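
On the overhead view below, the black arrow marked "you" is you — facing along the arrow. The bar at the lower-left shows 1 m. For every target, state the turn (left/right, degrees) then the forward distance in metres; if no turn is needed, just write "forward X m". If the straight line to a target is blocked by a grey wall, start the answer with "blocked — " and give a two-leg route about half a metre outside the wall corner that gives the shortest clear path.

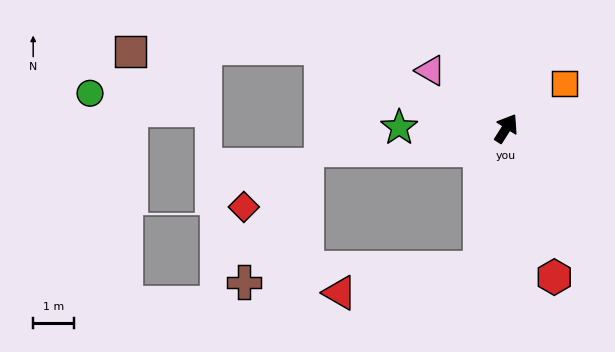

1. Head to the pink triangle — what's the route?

turn left 85°, forward 2.3 m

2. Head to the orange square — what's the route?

turn right 20°, forward 1.8 m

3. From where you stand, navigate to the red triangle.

blocked — turn right 158°, forward 3.5 m, then turn right 70°, forward 3.5 m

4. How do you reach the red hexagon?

turn right 130°, forward 3.8 m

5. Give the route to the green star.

turn left 122°, forward 2.6 m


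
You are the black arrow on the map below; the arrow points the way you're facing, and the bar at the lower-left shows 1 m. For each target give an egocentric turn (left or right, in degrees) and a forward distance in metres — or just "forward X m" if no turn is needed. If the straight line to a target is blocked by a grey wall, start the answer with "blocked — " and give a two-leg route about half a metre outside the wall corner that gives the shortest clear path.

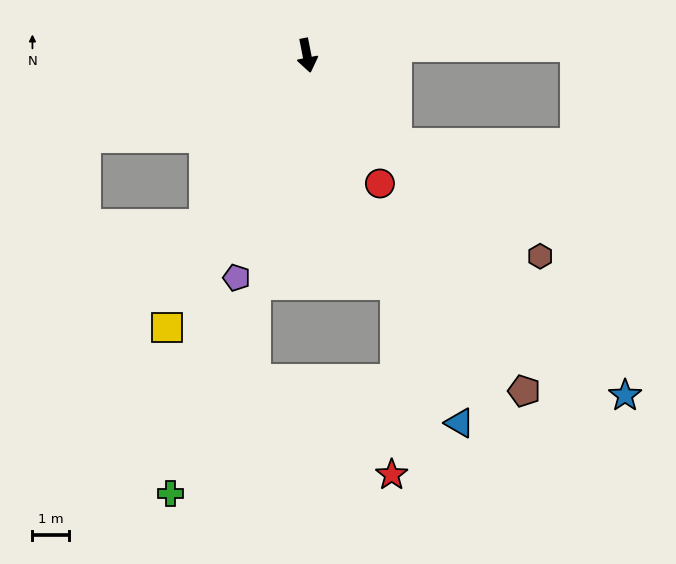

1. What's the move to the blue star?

turn left 32°, forward 12.8 m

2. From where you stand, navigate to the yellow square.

turn right 38°, forward 8.4 m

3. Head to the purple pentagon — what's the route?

turn right 29°, forward 6.4 m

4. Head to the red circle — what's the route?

turn left 19°, forward 4.0 m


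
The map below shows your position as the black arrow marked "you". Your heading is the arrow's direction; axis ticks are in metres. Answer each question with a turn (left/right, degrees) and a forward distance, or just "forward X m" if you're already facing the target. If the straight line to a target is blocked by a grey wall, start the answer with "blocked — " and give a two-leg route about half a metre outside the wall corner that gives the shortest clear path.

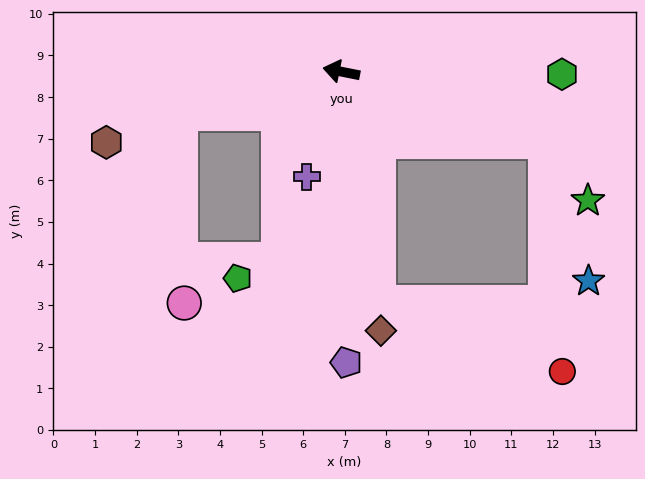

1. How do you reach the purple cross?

turn left 83°, forward 2.7 m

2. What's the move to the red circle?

blocked — turn left 110°, forward 5.6 m, then turn left 61°, forward 4.7 m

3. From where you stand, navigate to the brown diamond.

turn left 110°, forward 6.3 m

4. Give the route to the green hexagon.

turn right 169°, forward 5.3 m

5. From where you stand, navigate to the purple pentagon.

turn left 102°, forward 7.0 m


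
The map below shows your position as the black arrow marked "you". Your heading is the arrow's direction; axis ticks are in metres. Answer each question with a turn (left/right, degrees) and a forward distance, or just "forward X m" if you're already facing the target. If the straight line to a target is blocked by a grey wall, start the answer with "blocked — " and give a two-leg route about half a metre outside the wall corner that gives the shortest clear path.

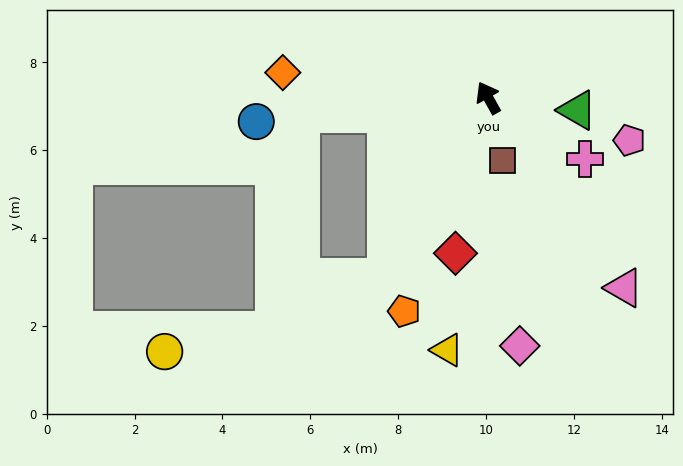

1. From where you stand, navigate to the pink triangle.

turn right 174°, forward 5.3 m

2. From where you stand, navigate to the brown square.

turn left 164°, forward 1.5 m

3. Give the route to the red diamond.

turn left 139°, forward 3.6 m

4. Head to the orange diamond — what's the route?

turn left 54°, forward 4.7 m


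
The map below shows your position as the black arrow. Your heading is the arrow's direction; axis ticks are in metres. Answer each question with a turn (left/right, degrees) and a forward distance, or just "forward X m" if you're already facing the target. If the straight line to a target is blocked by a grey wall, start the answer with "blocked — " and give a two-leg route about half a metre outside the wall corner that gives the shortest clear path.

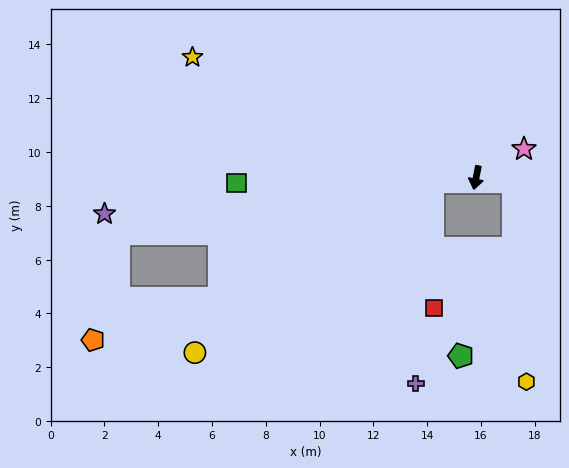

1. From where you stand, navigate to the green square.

turn right 77°, forward 8.9 m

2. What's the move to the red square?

blocked — turn right 73°, forward 1.6 m, then turn left 85°, forward 4.7 m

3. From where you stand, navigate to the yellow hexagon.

blocked — turn left 94°, forward 1.4 m, then turn right 79°, forward 7.4 m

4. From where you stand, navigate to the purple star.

turn right 73°, forward 13.9 m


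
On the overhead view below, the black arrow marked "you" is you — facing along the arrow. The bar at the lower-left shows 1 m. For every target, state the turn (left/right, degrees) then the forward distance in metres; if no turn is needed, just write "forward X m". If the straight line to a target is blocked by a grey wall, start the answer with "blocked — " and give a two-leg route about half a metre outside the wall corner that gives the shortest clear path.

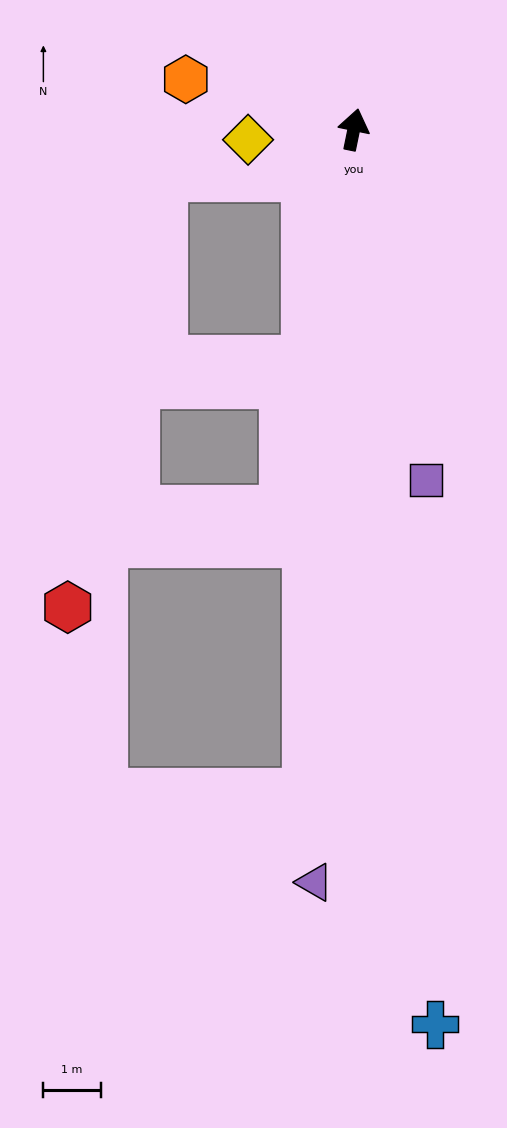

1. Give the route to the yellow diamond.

turn left 107°, forward 1.8 m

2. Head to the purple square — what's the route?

turn right 157°, forward 6.2 m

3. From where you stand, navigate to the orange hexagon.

turn left 85°, forward 3.1 m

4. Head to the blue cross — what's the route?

turn right 163°, forward 15.6 m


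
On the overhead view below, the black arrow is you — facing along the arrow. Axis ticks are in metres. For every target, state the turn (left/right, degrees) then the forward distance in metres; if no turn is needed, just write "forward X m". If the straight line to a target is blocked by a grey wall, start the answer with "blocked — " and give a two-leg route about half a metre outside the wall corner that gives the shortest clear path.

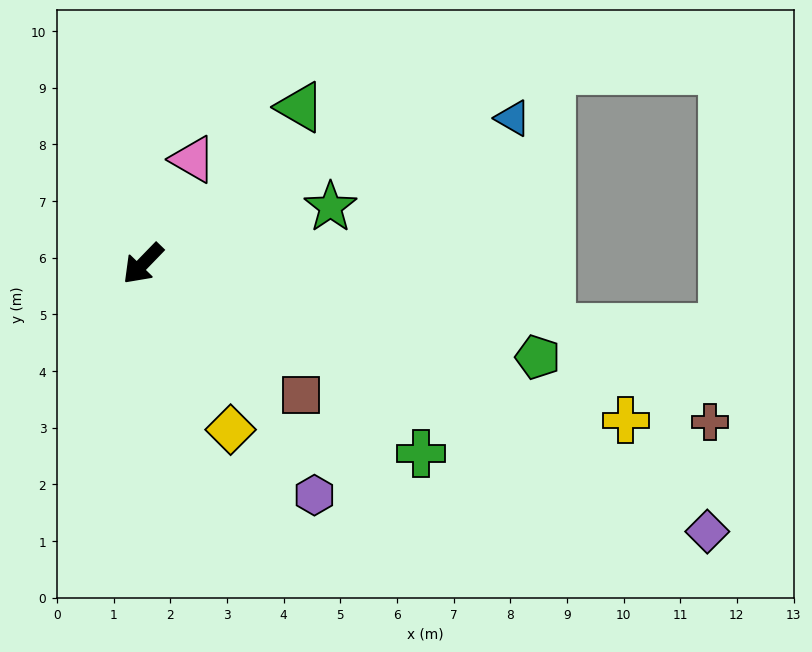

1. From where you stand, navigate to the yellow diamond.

turn left 72°, forward 3.3 m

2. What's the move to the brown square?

turn left 94°, forward 3.6 m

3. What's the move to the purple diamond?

turn left 109°, forward 11.0 m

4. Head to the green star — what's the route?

turn left 151°, forward 3.5 m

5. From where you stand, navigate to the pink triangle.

turn right 161°, forward 2.0 m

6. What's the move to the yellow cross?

turn left 116°, forward 9.0 m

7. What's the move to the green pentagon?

turn left 121°, forward 7.2 m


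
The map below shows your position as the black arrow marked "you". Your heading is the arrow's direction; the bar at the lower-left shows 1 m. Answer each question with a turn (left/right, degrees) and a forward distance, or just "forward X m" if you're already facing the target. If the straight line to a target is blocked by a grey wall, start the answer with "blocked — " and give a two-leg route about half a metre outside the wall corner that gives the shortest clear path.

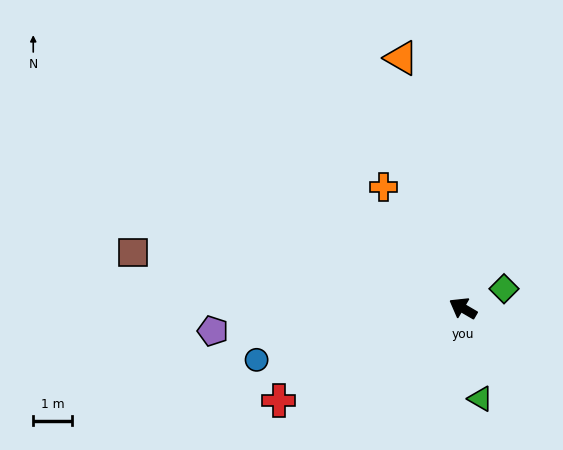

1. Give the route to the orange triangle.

turn right 46°, forward 6.6 m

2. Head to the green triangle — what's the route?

turn left 131°, forward 2.4 m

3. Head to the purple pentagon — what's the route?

turn left 35°, forward 6.4 m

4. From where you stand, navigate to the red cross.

turn left 57°, forward 5.3 m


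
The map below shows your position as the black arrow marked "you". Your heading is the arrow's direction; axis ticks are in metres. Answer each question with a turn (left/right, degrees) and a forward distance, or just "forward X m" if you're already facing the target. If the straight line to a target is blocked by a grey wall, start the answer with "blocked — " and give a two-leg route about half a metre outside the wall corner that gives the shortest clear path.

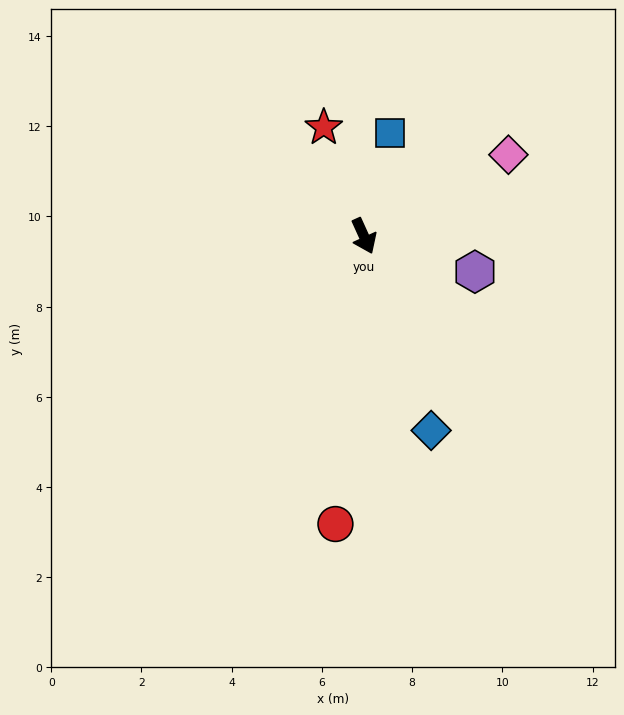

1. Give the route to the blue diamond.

turn right 5°, forward 4.6 m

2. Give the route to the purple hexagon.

turn left 48°, forward 2.6 m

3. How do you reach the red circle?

turn right 30°, forward 6.4 m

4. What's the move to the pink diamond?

turn left 95°, forward 3.7 m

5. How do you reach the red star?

turn left 176°, forward 2.6 m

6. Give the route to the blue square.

turn left 141°, forward 2.4 m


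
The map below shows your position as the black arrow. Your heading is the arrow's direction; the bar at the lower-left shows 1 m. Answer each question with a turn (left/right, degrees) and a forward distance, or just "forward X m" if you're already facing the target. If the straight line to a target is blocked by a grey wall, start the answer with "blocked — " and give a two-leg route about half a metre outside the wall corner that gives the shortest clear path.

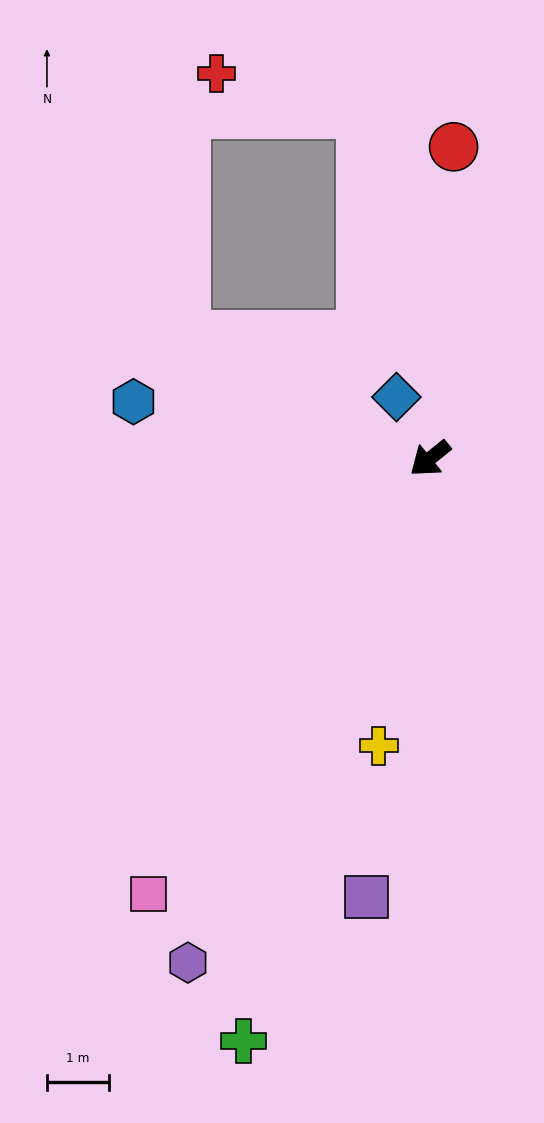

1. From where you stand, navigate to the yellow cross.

turn left 41°, forward 4.7 m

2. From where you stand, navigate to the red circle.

turn right 133°, forward 5.0 m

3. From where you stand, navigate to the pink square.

turn left 18°, forward 8.3 m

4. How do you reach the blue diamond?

turn right 100°, forward 1.1 m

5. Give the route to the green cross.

turn left 33°, forward 9.8 m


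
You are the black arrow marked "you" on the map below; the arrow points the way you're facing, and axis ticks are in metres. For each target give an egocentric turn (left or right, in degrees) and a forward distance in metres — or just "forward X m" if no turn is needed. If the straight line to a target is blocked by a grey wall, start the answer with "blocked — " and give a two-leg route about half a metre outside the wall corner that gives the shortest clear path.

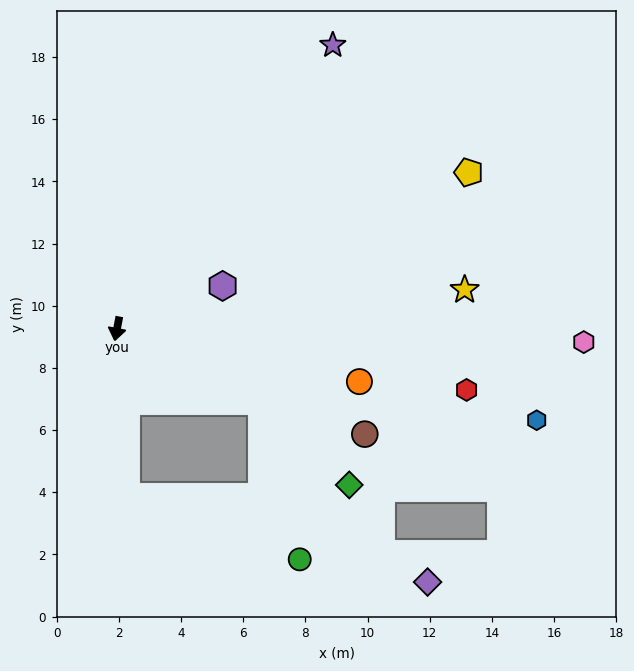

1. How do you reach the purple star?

turn left 154°, forward 11.5 m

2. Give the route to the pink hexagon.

turn left 99°, forward 15.0 m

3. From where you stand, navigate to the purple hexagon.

turn left 123°, forward 3.7 m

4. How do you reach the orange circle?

turn left 89°, forward 8.0 m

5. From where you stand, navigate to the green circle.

blocked — turn left 74°, forward 5.2 m, then turn right 49°, forward 5.2 m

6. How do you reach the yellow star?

turn left 107°, forward 11.3 m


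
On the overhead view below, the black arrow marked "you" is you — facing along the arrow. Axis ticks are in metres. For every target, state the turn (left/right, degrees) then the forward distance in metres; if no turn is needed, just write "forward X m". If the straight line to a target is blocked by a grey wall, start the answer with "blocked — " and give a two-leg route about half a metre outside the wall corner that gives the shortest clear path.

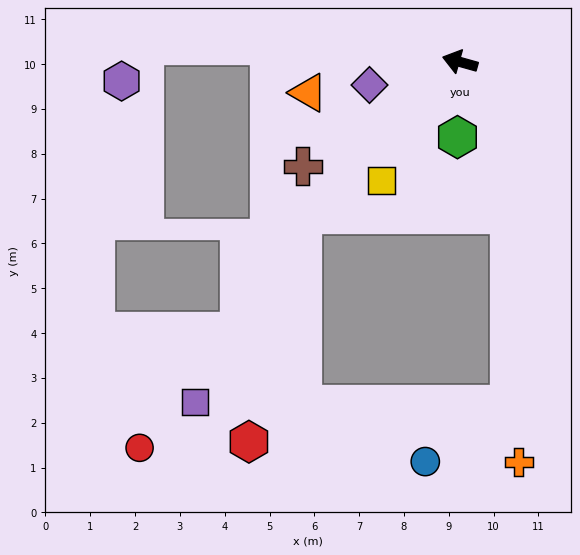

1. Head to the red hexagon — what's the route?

blocked — turn left 60°, forward 4.9 m, then turn left 32°, forward 5.2 m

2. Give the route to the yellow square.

turn left 72°, forward 3.2 m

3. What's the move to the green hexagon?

turn left 104°, forward 1.7 m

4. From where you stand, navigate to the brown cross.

turn left 49°, forward 4.2 m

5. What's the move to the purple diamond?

turn left 30°, forward 2.1 m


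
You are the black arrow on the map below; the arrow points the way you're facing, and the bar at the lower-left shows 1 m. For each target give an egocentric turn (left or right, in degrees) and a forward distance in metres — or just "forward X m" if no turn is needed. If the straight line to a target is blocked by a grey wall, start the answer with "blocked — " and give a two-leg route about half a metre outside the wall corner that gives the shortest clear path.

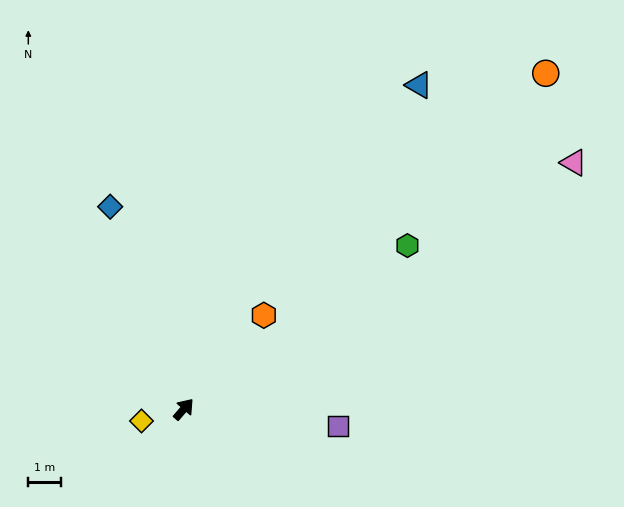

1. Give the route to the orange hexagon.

forward 3.8 m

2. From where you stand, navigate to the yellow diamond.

turn left 147°, forward 1.4 m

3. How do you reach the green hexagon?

turn right 13°, forward 8.5 m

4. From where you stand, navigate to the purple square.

turn right 55°, forward 4.8 m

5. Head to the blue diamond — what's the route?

turn left 61°, forward 6.6 m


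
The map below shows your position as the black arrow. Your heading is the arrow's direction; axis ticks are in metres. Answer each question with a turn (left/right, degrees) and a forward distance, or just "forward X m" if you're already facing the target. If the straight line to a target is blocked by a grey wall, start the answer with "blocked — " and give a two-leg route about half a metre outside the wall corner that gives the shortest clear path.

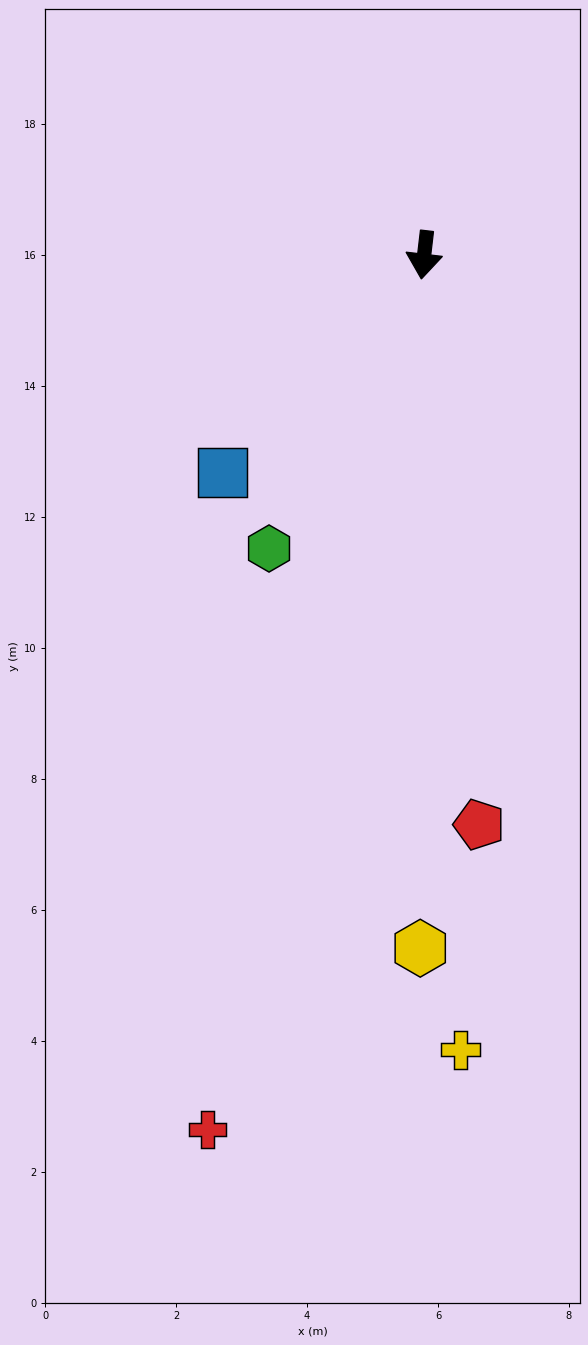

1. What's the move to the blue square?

turn right 36°, forward 4.5 m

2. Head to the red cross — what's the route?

turn right 7°, forward 13.8 m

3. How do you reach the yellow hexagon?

turn left 6°, forward 10.6 m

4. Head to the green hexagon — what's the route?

turn right 21°, forward 5.1 m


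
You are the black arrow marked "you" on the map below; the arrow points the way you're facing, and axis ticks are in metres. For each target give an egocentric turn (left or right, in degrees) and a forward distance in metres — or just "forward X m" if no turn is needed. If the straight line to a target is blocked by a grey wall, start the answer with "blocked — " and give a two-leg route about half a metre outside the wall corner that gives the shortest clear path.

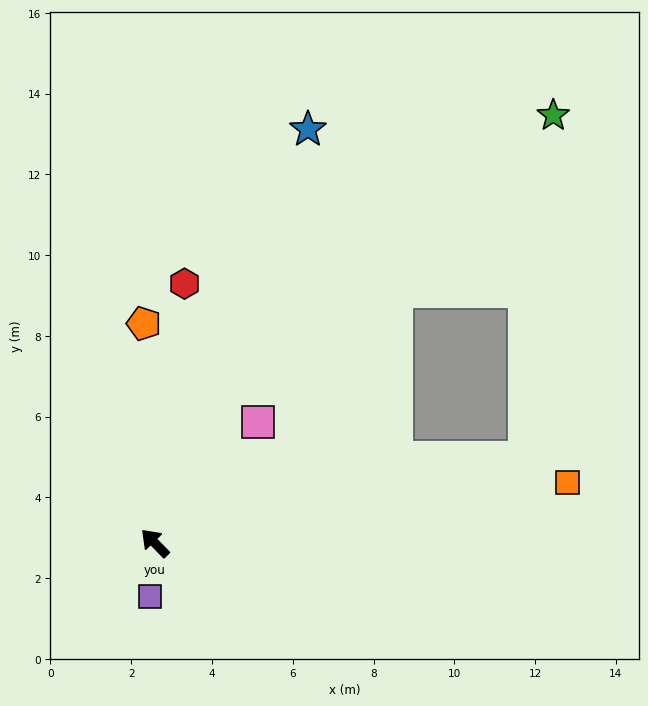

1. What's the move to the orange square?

turn right 126°, forward 10.3 m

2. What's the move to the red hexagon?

turn right 51°, forward 6.5 m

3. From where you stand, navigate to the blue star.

turn right 65°, forward 10.9 m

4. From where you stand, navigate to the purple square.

turn left 131°, forward 1.3 m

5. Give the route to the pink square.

turn right 85°, forward 3.9 m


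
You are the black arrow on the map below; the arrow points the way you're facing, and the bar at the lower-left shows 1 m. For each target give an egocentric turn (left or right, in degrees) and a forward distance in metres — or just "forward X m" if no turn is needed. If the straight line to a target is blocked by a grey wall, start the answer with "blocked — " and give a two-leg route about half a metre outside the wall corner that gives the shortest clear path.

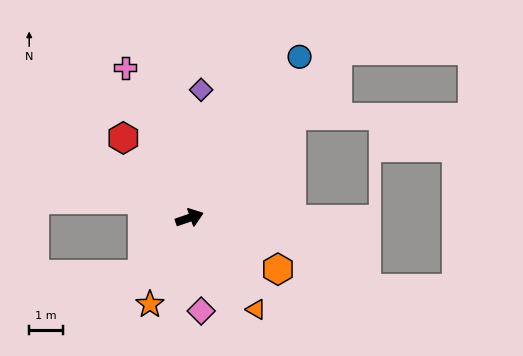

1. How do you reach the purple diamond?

turn left 66°, forward 3.8 m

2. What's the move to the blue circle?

turn left 37°, forward 5.8 m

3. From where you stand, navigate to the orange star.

turn right 134°, forward 2.8 m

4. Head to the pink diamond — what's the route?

turn right 102°, forward 2.8 m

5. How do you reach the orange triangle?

turn right 73°, forward 3.4 m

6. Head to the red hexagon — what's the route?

turn left 111°, forward 3.1 m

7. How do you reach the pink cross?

turn left 94°, forward 4.8 m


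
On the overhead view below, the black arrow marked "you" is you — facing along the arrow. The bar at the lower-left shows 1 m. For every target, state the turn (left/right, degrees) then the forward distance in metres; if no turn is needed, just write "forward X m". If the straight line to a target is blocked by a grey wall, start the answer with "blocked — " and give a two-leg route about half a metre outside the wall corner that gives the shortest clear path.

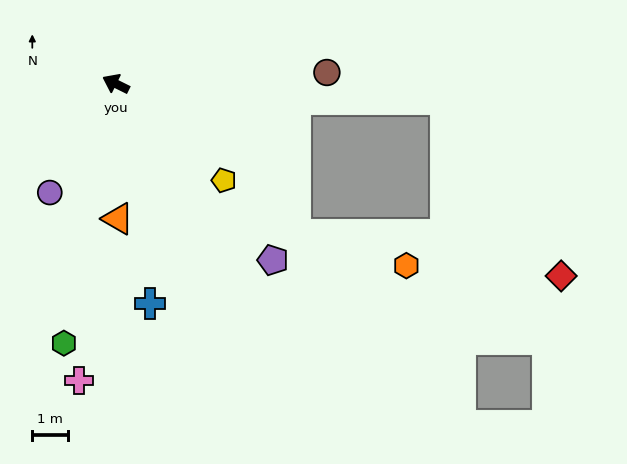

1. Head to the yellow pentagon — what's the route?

turn left 165°, forward 4.0 m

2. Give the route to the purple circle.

turn left 85°, forward 3.5 m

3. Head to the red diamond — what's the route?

blocked — turn right 156°, forward 9.2 m, then turn right 54°, forward 5.9 m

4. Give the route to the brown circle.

turn right 151°, forward 5.9 m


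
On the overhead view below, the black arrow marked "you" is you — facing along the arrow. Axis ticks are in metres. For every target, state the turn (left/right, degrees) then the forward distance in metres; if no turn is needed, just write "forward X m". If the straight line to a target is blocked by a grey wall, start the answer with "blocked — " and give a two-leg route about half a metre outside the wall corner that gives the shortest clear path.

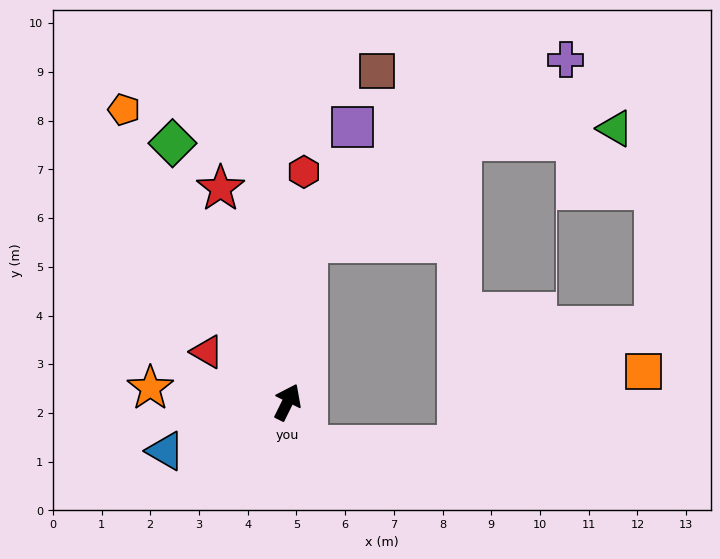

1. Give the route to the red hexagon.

turn left 22°, forward 4.7 m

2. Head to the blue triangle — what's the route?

turn left 138°, forward 2.7 m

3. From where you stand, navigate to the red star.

turn left 44°, forward 4.6 m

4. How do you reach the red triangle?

turn left 84°, forward 2.0 m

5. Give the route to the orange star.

turn left 111°, forward 2.8 m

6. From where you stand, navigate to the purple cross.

blocked — turn left 19°, forward 3.3 m, then turn right 47°, forward 6.5 m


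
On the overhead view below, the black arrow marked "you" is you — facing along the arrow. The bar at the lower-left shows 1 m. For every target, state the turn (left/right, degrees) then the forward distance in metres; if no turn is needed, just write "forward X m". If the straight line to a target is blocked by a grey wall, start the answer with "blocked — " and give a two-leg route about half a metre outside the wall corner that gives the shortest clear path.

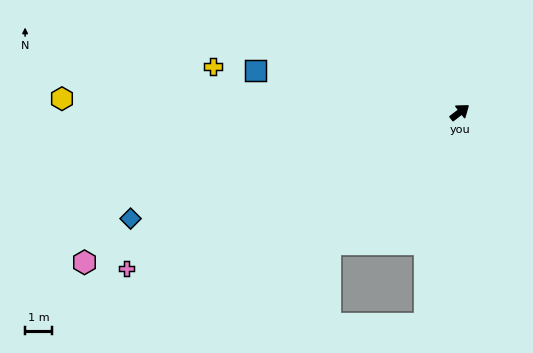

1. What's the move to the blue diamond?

turn left 160°, forward 12.9 m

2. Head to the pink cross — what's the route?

turn left 167°, forward 13.7 m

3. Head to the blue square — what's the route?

turn left 131°, forward 7.8 m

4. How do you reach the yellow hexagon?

turn left 140°, forward 14.8 m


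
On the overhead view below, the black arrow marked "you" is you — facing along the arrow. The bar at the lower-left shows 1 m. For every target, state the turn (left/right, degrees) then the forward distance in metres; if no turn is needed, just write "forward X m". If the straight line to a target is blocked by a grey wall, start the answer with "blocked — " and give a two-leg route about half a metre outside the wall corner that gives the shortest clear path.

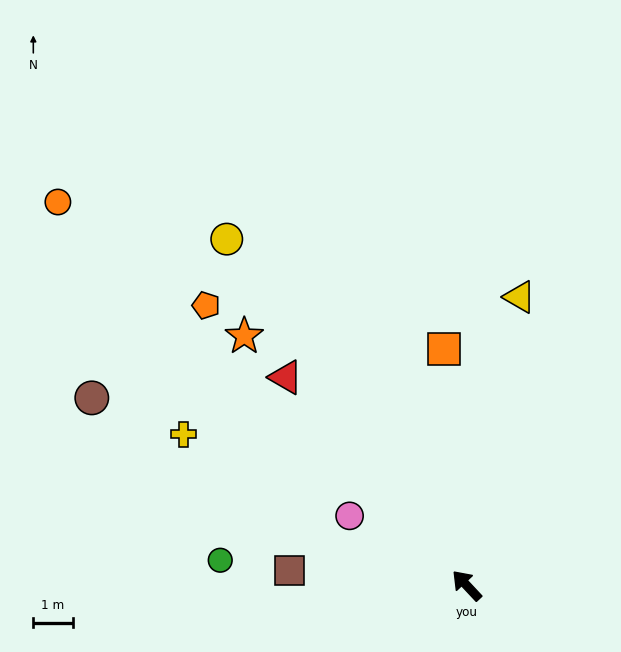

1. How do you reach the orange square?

turn right 38°, forward 6.0 m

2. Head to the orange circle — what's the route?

turn left 4°, forward 14.2 m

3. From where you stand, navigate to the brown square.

turn left 42°, forward 4.5 m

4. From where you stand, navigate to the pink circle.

turn left 16°, forward 3.4 m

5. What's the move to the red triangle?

turn right 2°, forward 7.0 m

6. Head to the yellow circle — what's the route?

turn right 8°, forward 10.6 m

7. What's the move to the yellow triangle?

turn right 53°, forward 7.4 m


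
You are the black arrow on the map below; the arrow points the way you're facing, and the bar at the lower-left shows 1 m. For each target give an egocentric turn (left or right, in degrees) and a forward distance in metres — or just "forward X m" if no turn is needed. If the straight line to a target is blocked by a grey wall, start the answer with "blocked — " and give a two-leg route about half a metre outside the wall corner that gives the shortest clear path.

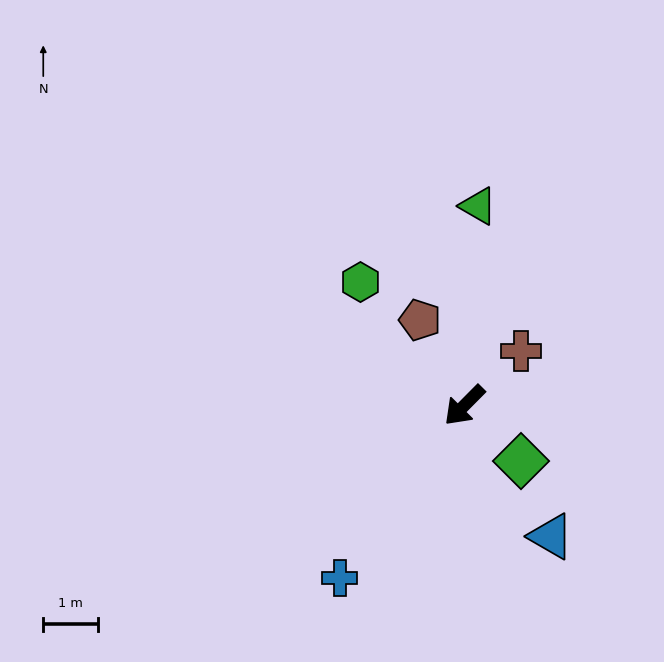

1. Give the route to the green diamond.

turn left 90°, forward 1.4 m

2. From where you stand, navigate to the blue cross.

turn left 9°, forward 3.9 m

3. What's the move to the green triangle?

turn right 139°, forward 3.6 m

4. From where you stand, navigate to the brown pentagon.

turn right 108°, forward 1.8 m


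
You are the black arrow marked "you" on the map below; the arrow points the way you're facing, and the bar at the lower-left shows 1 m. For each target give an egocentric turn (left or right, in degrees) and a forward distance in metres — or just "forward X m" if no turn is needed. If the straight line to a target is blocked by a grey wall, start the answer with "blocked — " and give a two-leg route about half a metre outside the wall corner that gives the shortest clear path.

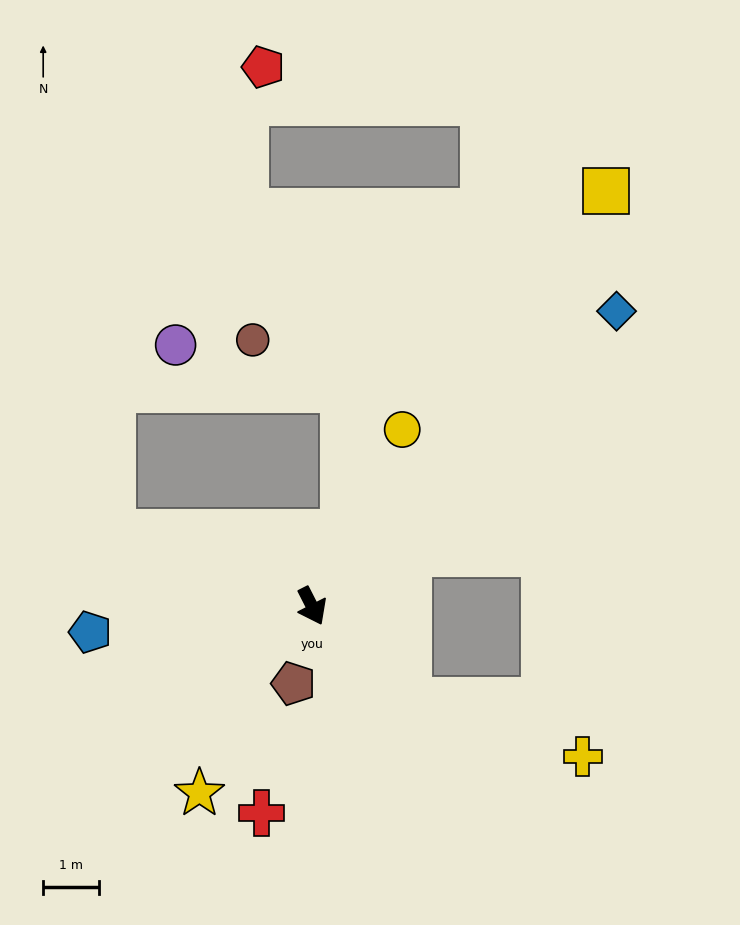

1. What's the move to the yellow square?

turn left 118°, forward 9.2 m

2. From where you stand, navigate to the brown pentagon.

turn right 40°, forward 1.4 m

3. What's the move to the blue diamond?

turn left 107°, forward 7.7 m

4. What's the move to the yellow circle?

turn left 126°, forward 3.6 m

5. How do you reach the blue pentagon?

turn right 110°, forward 4.0 m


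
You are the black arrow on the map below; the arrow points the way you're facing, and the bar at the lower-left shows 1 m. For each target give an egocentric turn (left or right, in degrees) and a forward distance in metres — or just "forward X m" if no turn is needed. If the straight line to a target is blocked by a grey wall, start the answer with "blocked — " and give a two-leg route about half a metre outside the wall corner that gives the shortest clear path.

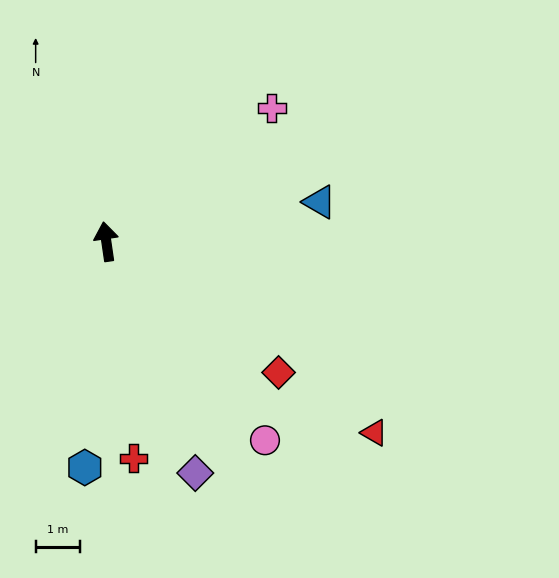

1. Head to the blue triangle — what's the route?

turn right 88°, forward 4.9 m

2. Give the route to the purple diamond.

turn right 167°, forward 5.6 m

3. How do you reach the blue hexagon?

turn left 166°, forward 5.1 m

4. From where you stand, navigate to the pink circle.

turn right 150°, forward 5.7 m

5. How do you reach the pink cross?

turn right 59°, forward 4.8 m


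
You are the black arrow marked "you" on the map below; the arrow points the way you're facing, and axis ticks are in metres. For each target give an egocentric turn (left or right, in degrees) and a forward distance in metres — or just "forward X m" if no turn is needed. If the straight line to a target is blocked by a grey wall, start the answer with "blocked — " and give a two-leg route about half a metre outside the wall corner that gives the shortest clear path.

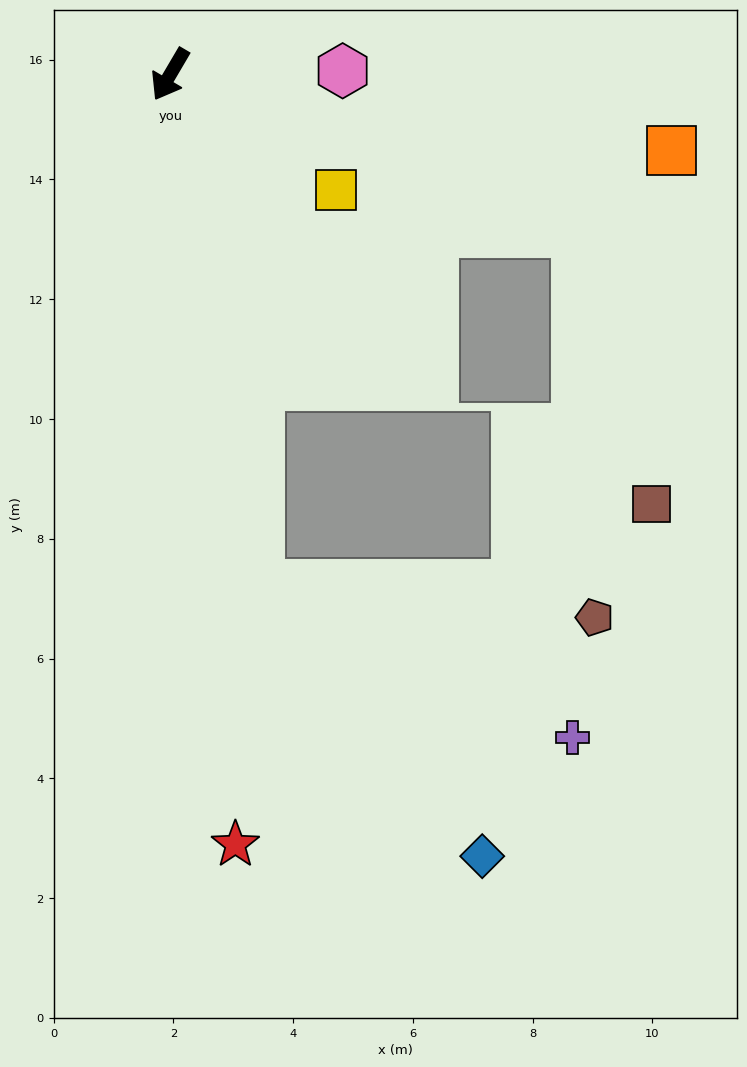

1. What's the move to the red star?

turn left 35°, forward 12.9 m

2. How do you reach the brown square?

blocked — turn left 99°, forward 7.3 m, then turn right 53°, forward 4.7 m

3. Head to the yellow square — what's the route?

turn left 85°, forward 3.4 m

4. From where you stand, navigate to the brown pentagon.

blocked — turn left 40°, forward 8.7 m, then turn left 75°, forward 5.6 m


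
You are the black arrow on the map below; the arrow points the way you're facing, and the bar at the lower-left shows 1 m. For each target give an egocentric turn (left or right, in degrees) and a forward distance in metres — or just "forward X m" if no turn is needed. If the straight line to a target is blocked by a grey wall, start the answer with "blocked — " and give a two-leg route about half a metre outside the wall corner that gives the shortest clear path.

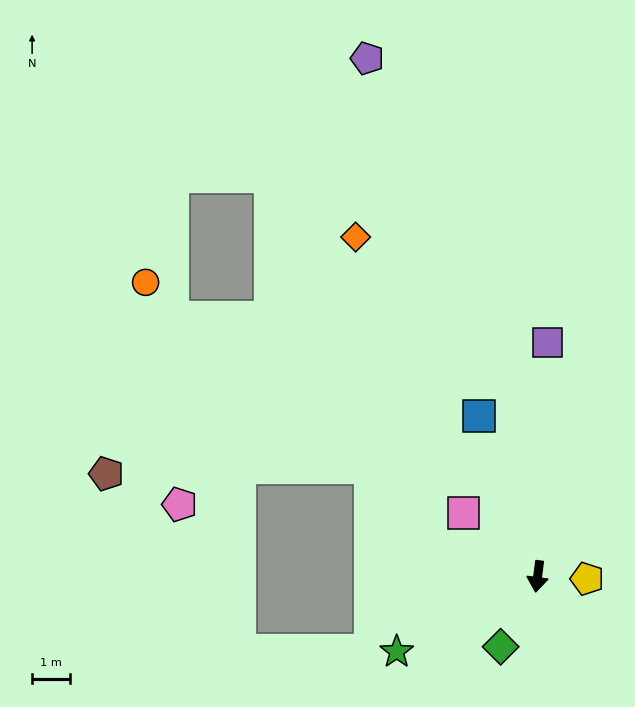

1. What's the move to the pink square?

turn right 123°, forward 2.6 m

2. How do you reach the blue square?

turn right 153°, forward 4.5 m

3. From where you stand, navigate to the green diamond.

turn right 20°, forward 2.1 m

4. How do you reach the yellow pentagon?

turn left 95°, forward 1.3 m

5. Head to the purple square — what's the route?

turn right 175°, forward 6.1 m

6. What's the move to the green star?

turn right 55°, forward 4.2 m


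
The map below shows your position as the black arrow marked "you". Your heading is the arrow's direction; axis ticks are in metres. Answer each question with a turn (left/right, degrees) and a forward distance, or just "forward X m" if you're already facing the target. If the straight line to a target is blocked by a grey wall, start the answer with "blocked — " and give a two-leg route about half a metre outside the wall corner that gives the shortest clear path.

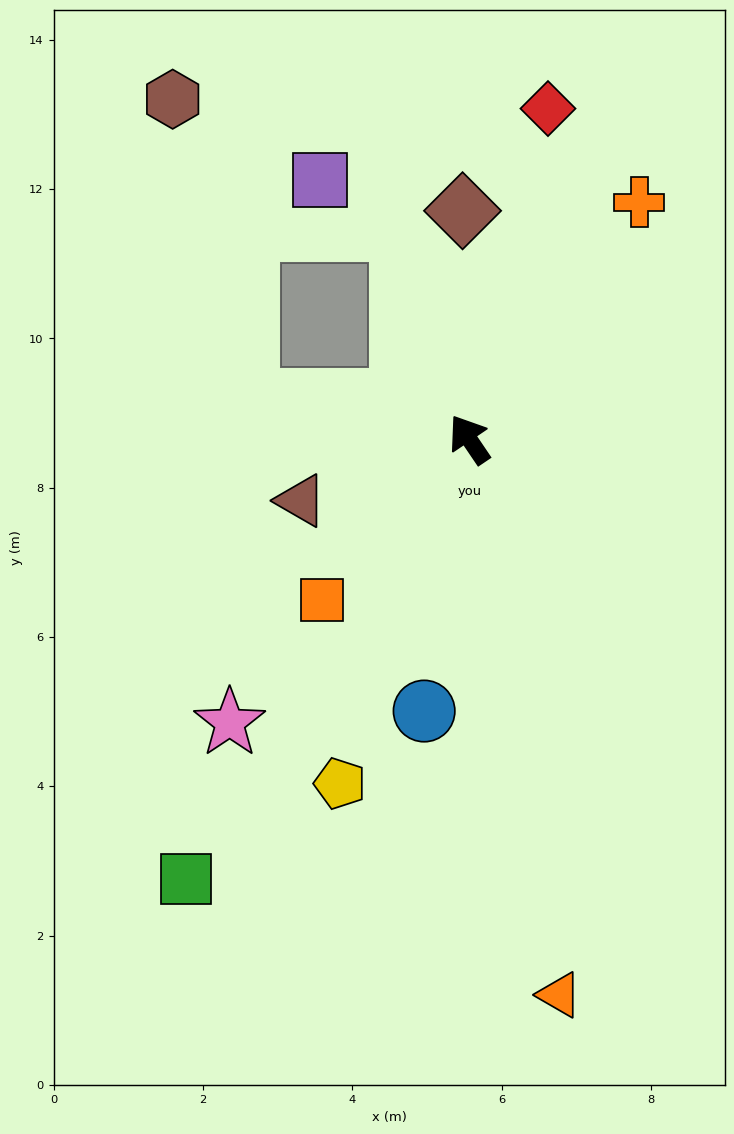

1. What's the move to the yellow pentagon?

turn left 125°, forward 4.9 m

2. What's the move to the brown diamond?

turn right 32°, forward 3.1 m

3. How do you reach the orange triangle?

turn left 155°, forward 7.5 m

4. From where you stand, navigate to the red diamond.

turn right 47°, forward 4.6 m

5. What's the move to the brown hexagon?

blocked — turn left 46°, forward 3.0 m, then turn right 66°, forward 4.2 m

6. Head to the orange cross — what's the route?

turn right 70°, forward 3.9 m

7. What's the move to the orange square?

turn left 103°, forward 2.9 m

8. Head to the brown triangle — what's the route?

turn left 76°, forward 2.4 m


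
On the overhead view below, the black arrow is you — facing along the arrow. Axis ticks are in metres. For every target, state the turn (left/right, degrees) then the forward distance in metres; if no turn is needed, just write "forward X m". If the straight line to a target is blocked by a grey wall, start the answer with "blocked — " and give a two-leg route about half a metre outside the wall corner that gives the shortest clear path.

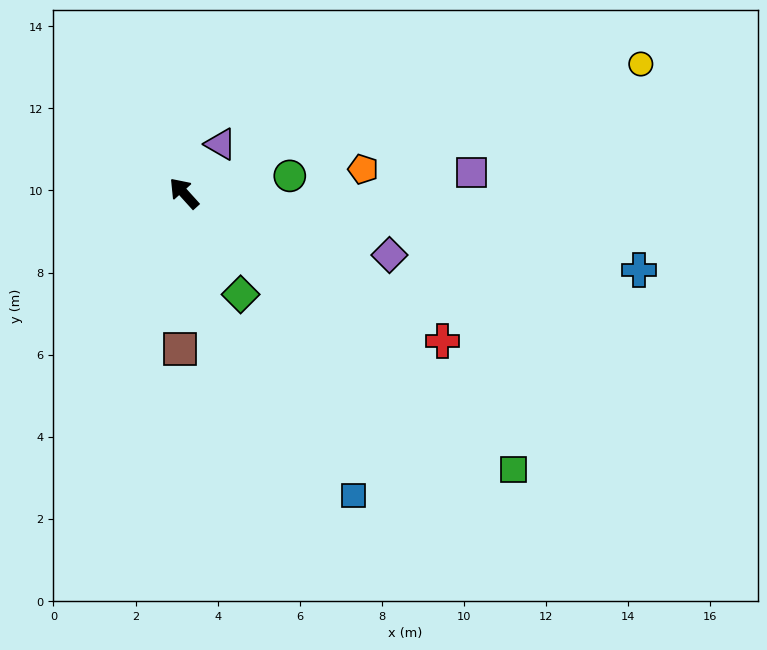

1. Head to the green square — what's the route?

turn right 172°, forward 10.5 m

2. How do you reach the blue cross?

turn right 142°, forward 11.2 m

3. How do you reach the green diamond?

turn left 167°, forward 2.8 m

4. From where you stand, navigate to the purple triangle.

turn right 79°, forward 1.5 m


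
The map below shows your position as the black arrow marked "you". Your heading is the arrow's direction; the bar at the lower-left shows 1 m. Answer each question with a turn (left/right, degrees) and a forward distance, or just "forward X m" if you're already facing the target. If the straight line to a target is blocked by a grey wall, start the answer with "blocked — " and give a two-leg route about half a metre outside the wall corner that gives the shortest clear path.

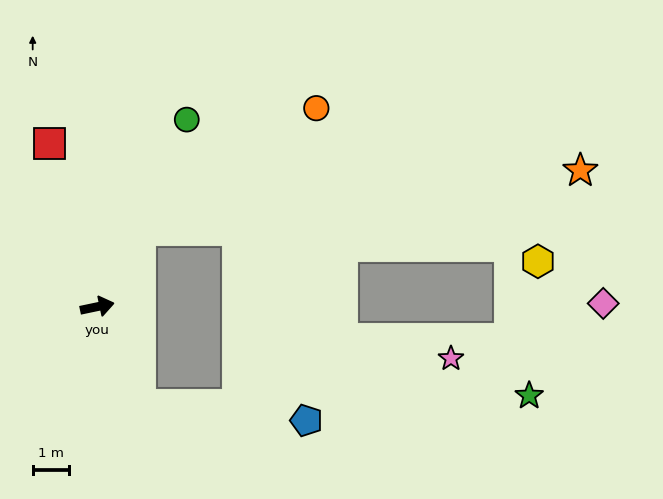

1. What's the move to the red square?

turn left 94°, forward 4.7 m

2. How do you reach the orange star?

blocked — turn left 49°, forward 2.4 m, then turn right 53°, forward 12.2 m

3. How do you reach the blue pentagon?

blocked — turn right 78°, forward 2.9 m, then turn left 61°, forward 4.6 m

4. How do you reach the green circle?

turn left 53°, forward 5.7 m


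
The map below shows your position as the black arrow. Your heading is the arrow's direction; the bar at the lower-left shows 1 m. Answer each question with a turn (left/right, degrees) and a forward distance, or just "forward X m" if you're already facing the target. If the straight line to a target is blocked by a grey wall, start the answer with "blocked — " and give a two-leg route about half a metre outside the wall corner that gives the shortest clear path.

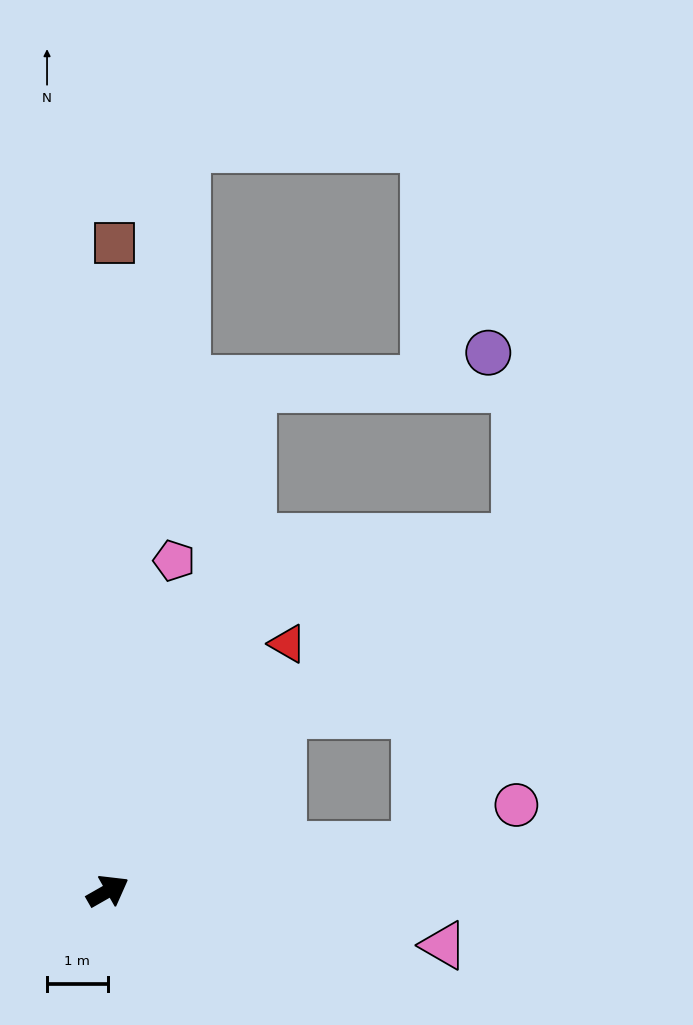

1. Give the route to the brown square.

turn left 60°, forward 10.7 m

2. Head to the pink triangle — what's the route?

turn right 39°, forward 5.6 m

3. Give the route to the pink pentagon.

turn left 49°, forward 5.6 m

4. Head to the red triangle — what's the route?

turn left 24°, forward 5.0 m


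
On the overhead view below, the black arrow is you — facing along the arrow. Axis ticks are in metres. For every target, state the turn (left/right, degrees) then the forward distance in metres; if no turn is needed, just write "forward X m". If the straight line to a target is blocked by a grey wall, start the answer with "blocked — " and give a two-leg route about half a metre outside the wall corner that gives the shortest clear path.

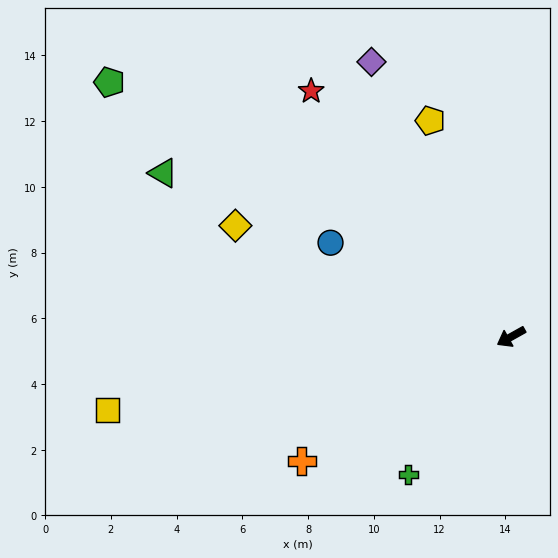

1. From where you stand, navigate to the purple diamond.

turn right 92°, forward 9.4 m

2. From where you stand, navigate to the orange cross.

forward 7.4 m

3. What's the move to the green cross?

turn left 24°, forward 5.2 m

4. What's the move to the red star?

turn right 80°, forward 9.6 m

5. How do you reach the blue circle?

turn right 57°, forward 6.2 m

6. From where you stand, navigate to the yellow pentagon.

turn right 99°, forward 7.0 m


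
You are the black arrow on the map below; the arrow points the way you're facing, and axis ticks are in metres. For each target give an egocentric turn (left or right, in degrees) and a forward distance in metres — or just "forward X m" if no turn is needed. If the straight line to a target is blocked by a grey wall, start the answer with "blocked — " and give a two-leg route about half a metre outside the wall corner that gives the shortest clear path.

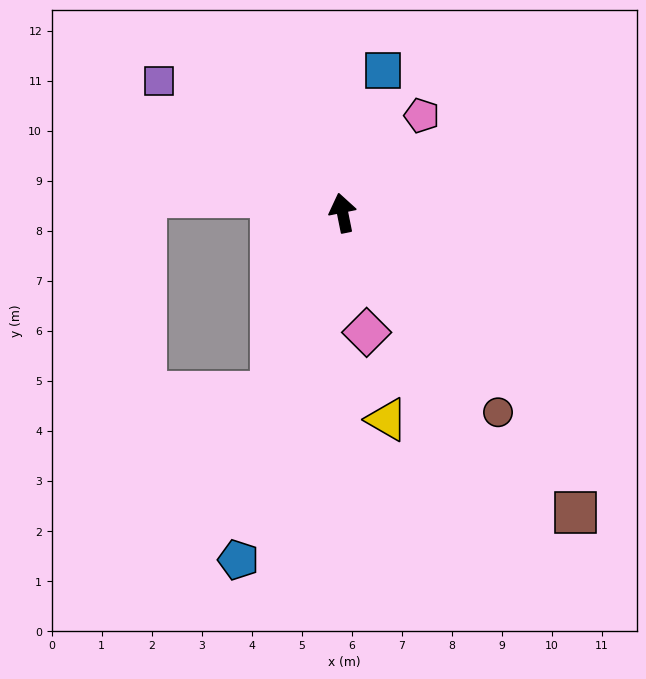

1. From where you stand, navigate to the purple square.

turn left 43°, forward 4.5 m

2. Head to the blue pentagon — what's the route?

turn left 152°, forward 7.2 m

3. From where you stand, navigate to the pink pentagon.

turn right 51°, forward 2.5 m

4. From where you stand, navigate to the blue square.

turn right 27°, forward 3.0 m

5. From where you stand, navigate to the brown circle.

turn right 153°, forward 5.1 m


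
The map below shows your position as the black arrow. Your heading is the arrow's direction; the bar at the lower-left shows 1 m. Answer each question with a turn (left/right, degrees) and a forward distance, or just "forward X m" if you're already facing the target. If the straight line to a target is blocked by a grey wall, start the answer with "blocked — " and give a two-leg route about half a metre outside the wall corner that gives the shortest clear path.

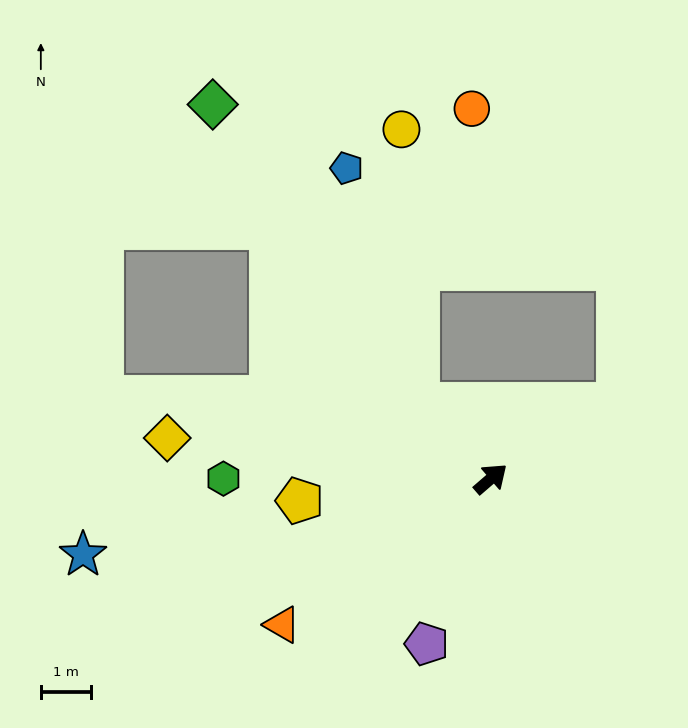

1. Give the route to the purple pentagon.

turn right 152°, forward 3.5 m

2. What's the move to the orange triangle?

turn left 174°, forward 5.1 m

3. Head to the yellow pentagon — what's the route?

turn left 146°, forward 3.8 m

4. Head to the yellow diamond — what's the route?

turn left 132°, forward 6.5 m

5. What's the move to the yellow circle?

blocked — turn left 93°, forward 2.1 m, then turn right 40°, forward 5.5 m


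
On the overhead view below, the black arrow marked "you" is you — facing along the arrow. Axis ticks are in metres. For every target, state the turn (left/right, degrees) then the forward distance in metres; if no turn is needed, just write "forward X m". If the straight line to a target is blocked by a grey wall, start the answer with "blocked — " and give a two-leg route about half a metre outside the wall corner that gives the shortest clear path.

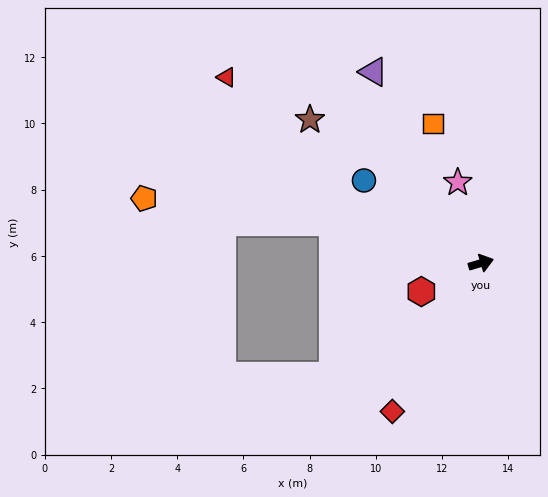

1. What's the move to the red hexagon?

turn right 171°, forward 2.0 m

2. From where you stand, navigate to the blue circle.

turn left 128°, forward 4.3 m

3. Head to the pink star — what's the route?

turn left 90°, forward 2.5 m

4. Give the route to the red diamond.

turn right 137°, forward 5.2 m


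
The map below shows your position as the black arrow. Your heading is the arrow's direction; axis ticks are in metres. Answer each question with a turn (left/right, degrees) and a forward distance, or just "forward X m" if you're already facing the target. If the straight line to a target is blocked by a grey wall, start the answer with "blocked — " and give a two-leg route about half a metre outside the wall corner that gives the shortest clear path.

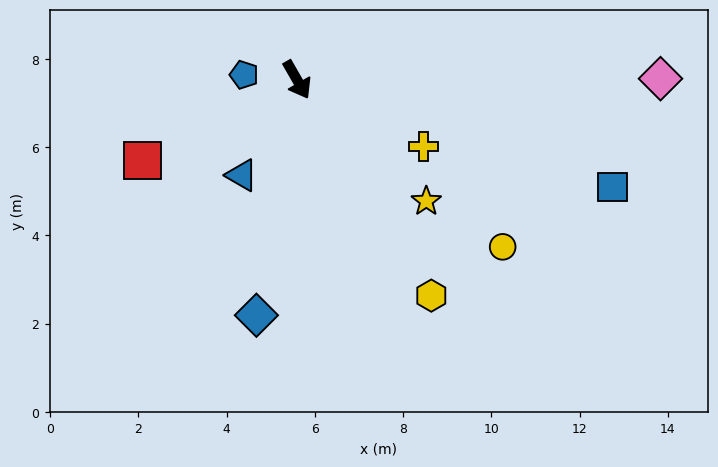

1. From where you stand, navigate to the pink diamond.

turn left 60°, forward 8.2 m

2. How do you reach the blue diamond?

turn right 40°, forward 5.4 m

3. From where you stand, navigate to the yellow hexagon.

turn left 2°, forward 5.8 m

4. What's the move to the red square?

turn right 92°, forward 3.9 m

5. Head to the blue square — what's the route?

turn left 41°, forward 7.5 m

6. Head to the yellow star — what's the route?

turn left 17°, forward 4.0 m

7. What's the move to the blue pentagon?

turn right 125°, forward 1.2 m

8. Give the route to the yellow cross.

turn left 32°, forward 3.2 m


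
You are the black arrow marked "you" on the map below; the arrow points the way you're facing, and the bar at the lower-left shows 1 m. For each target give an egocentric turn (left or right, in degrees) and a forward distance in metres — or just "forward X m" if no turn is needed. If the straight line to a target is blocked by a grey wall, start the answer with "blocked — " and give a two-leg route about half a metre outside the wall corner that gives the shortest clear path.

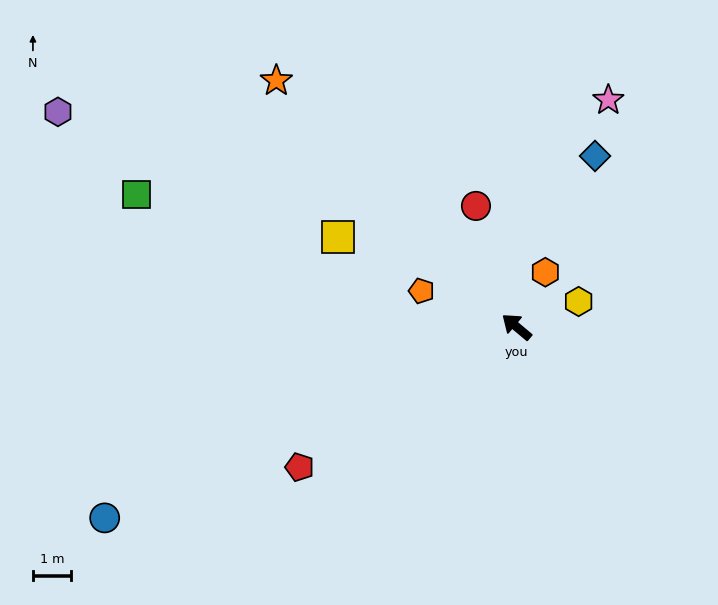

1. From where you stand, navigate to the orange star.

turn right 6°, forward 9.1 m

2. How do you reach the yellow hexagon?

turn right 118°, forward 1.8 m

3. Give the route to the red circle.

turn right 32°, forward 3.4 m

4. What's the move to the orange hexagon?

turn right 78°, forward 1.6 m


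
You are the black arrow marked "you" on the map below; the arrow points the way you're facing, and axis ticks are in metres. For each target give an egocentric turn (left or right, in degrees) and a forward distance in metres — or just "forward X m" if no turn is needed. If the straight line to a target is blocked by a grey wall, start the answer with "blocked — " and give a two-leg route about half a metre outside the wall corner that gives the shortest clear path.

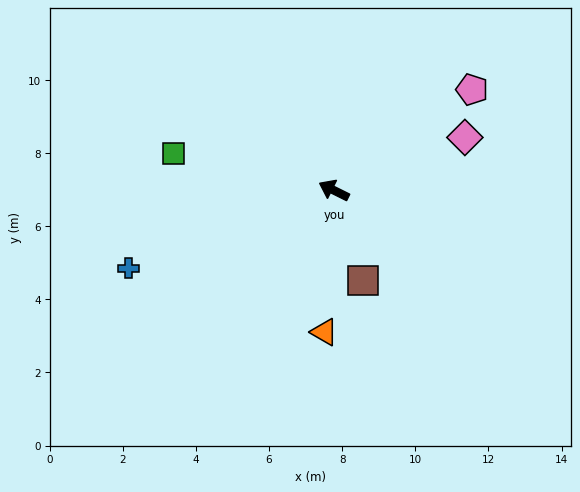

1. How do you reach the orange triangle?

turn left 113°, forward 3.9 m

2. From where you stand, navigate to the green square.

turn left 13°, forward 4.5 m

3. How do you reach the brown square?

turn left 134°, forward 2.6 m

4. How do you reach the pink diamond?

turn right 132°, forward 3.9 m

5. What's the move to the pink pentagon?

turn right 117°, forward 4.7 m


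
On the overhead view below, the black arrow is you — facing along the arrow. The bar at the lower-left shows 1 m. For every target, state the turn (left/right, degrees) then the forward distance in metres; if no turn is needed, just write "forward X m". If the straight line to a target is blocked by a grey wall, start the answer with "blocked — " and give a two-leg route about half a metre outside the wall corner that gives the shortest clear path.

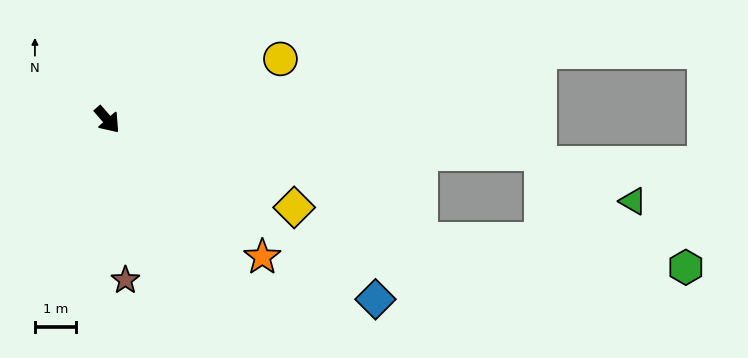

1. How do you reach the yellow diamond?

turn left 24°, forward 5.1 m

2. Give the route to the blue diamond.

turn left 15°, forward 7.9 m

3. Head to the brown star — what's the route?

turn right 35°, forward 4.0 m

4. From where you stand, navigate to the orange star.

turn left 8°, forward 5.1 m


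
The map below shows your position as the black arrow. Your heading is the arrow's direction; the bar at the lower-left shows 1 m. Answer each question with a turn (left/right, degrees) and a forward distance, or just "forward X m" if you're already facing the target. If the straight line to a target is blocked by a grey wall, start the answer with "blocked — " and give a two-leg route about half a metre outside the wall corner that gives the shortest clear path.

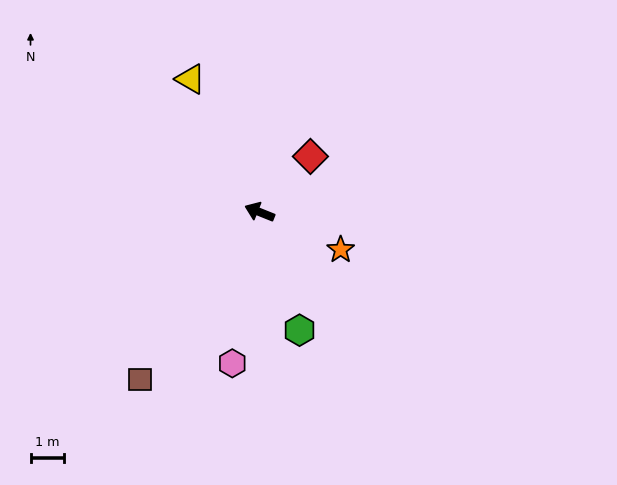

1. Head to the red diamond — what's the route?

turn right 111°, forward 2.2 m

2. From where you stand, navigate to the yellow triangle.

turn right 41°, forward 4.4 m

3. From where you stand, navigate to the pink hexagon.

turn left 102°, forward 4.5 m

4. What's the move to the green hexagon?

turn left 131°, forward 3.7 m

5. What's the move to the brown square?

turn left 76°, forward 6.1 m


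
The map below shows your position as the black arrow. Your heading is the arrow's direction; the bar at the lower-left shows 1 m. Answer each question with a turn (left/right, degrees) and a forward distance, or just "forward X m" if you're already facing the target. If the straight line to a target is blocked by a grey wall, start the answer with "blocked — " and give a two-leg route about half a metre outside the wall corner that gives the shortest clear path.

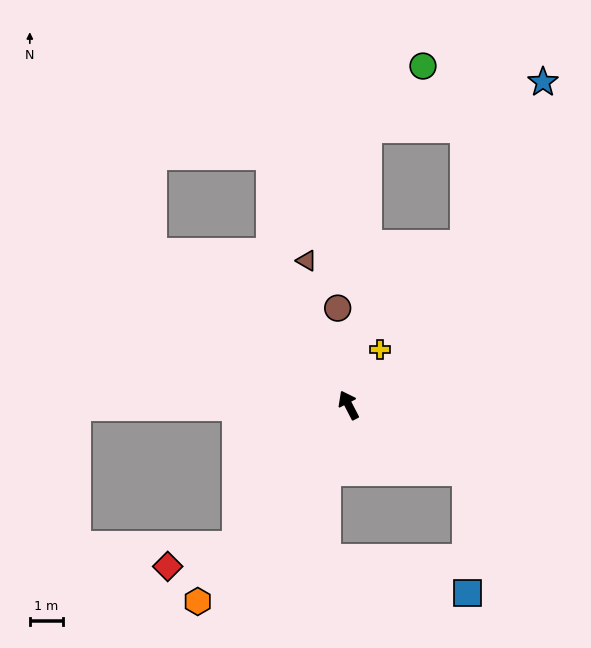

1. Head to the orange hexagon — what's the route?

turn left 115°, forward 7.5 m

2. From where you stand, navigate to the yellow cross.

turn right 57°, forward 1.9 m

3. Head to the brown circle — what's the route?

turn right 21°, forward 3.0 m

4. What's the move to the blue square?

blocked — turn right 147°, forward 4.1 m, then turn right 59°, forward 3.7 m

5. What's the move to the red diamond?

blocked — turn left 114°, forward 5.5 m, then turn right 34°, forward 2.2 m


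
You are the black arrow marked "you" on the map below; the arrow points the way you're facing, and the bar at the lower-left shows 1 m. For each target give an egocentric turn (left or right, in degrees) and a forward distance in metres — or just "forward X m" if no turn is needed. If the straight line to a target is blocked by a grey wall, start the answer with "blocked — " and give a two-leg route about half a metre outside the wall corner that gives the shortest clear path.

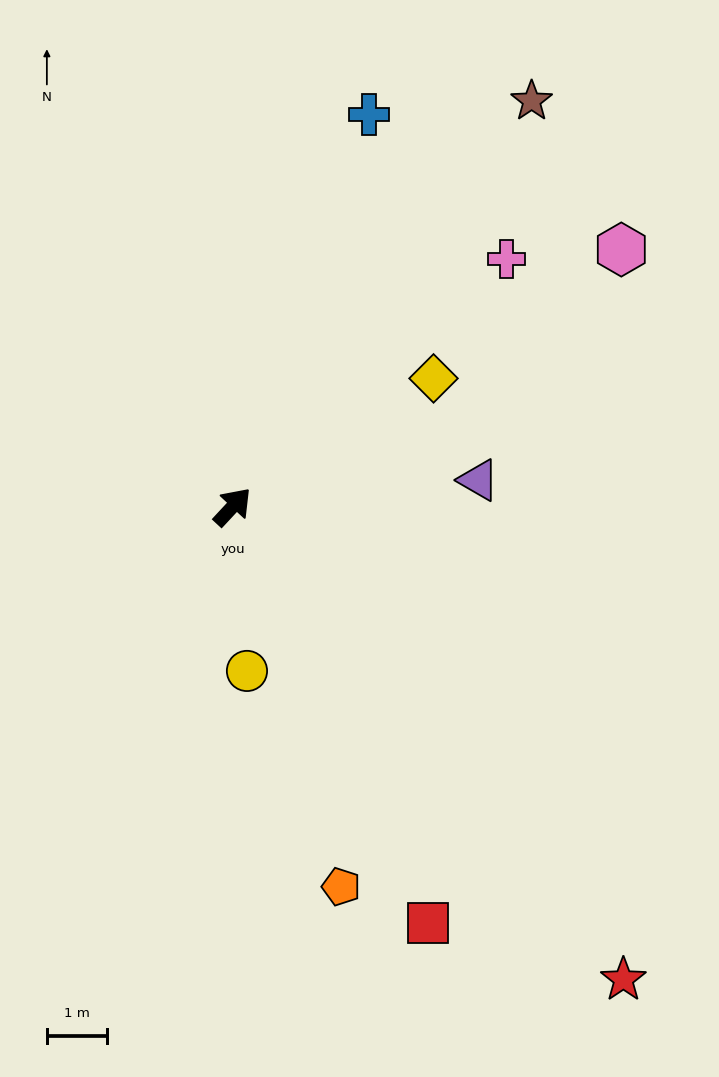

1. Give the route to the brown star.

turn left 7°, forward 8.4 m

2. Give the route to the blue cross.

turn left 24°, forward 6.9 m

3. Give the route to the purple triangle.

turn right 41°, forward 4.1 m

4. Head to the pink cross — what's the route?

turn right 5°, forward 6.1 m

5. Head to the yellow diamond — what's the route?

turn right 15°, forward 4.0 m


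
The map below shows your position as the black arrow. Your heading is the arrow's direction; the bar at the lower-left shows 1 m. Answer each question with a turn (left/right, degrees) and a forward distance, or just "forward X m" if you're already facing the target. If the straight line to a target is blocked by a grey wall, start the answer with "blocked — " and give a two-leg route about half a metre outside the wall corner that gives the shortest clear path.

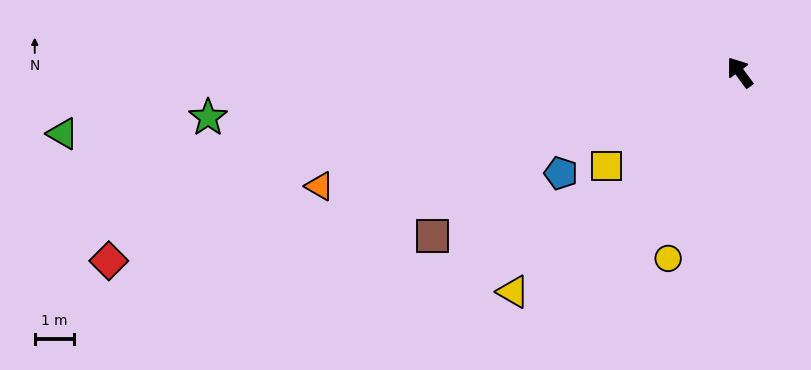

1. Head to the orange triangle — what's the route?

turn left 69°, forward 11.0 m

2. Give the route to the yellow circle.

turn left 123°, forward 5.0 m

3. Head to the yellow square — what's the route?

turn left 89°, forward 4.1 m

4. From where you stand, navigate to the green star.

turn left 59°, forward 13.5 m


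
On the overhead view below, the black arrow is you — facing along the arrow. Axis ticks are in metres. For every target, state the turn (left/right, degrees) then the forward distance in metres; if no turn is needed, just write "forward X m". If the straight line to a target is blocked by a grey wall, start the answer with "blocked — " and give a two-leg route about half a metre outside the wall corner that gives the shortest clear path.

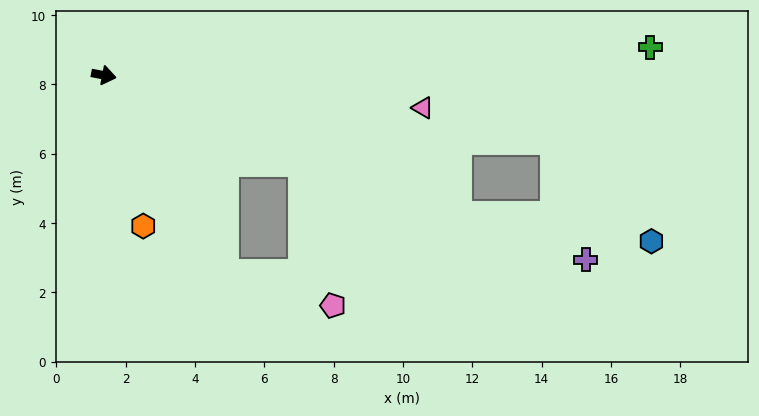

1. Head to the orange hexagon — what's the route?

turn right 64°, forward 4.5 m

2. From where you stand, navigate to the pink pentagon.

blocked — turn right 48°, forward 6.7 m, then turn left 42°, forward 3.3 m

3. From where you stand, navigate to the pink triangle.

turn left 5°, forward 9.3 m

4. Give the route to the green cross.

turn left 14°, forward 15.8 m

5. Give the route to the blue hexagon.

blocked — turn right 11°, forward 11.0 m, then turn left 14°, forward 5.6 m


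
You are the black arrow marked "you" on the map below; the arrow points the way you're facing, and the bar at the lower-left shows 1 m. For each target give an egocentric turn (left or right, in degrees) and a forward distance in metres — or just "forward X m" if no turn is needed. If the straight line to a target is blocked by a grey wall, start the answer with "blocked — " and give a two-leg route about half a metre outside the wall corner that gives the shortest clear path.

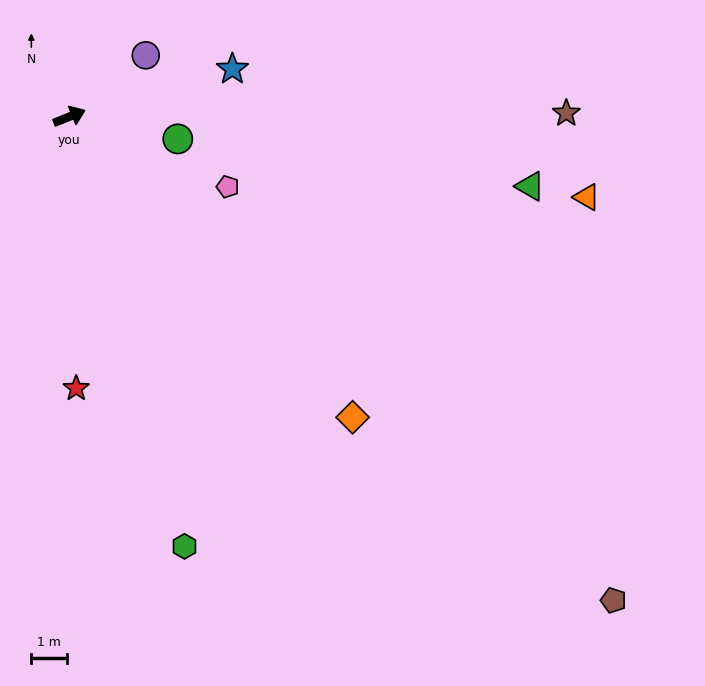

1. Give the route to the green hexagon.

turn right 97°, forward 12.5 m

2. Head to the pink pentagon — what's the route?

turn right 46°, forward 4.9 m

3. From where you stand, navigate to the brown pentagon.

turn right 64°, forward 20.4 m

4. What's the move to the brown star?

turn right 22°, forward 13.9 m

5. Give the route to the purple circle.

turn left 17°, forward 2.7 m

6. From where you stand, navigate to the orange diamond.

turn right 69°, forward 11.6 m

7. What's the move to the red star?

turn right 111°, forward 7.6 m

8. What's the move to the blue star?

turn right 6°, forward 4.8 m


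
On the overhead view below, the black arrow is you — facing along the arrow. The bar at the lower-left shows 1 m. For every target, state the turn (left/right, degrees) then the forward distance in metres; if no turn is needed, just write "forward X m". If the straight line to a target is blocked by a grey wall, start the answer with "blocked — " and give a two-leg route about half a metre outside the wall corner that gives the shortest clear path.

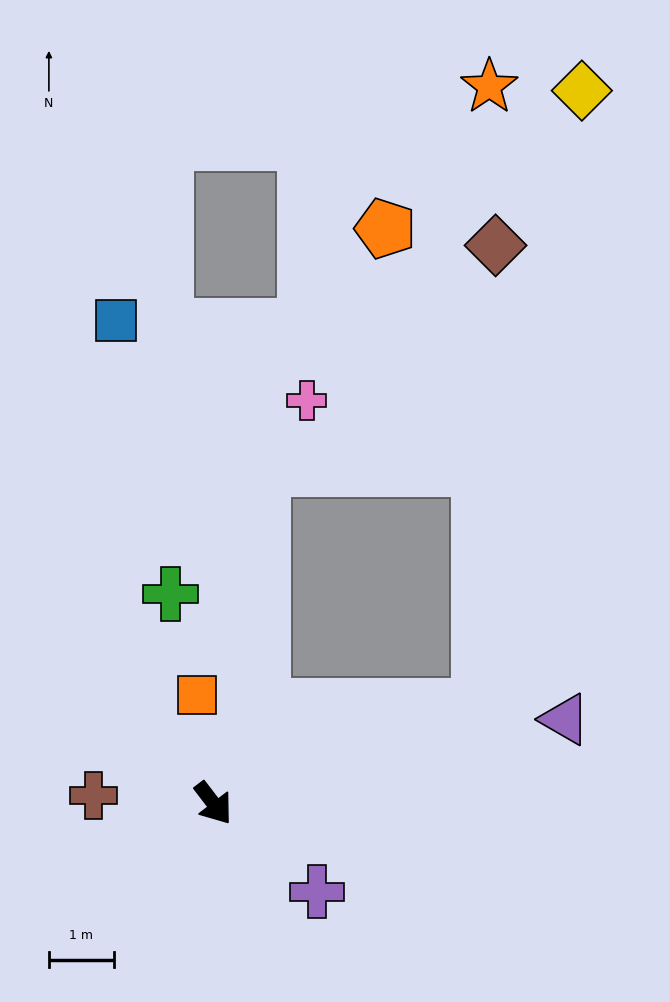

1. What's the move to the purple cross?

turn left 12°, forward 2.1 m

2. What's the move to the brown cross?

turn right 131°, forward 1.9 m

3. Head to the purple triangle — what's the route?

turn left 66°, forward 5.6 m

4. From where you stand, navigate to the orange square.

turn left 151°, forward 1.7 m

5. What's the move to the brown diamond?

blocked — turn left 73°, forward 4.4 m, then turn left 68°, forward 7.1 m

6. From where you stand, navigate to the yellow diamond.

blocked — turn left 73°, forward 4.4 m, then turn left 60°, forward 9.6 m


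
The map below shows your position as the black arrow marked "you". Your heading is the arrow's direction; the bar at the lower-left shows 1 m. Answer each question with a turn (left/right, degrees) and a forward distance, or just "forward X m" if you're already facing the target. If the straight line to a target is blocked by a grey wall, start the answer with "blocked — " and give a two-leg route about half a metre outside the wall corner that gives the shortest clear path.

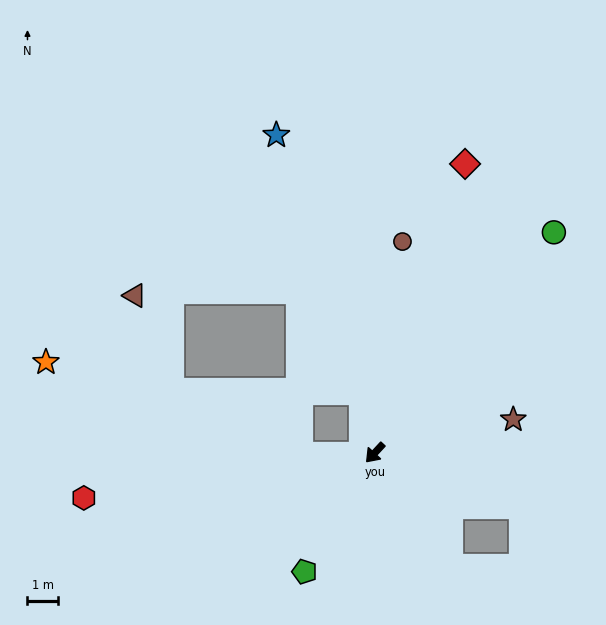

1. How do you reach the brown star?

turn left 146°, forward 4.7 m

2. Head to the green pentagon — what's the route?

turn left 12°, forward 4.5 m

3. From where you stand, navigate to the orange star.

blocked — turn right 46°, forward 2.4 m, then turn right 21°, forward 8.9 m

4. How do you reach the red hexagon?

turn right 38°, forward 9.7 m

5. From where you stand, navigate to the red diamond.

turn right 155°, forward 9.9 m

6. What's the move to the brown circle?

turn right 145°, forward 7.0 m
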